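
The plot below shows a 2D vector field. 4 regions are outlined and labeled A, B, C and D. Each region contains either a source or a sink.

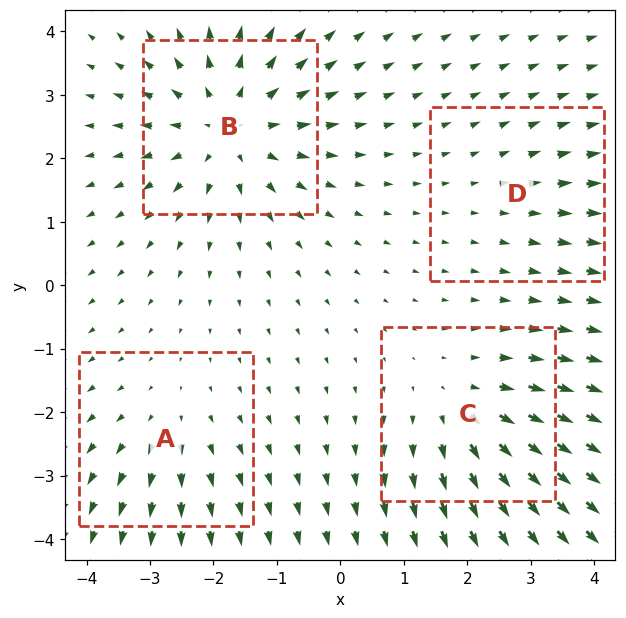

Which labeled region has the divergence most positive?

Divergence at each region's feature centre — A: about +3, B: about +6, C: about +4, D: about +2. Region B is most positive.

B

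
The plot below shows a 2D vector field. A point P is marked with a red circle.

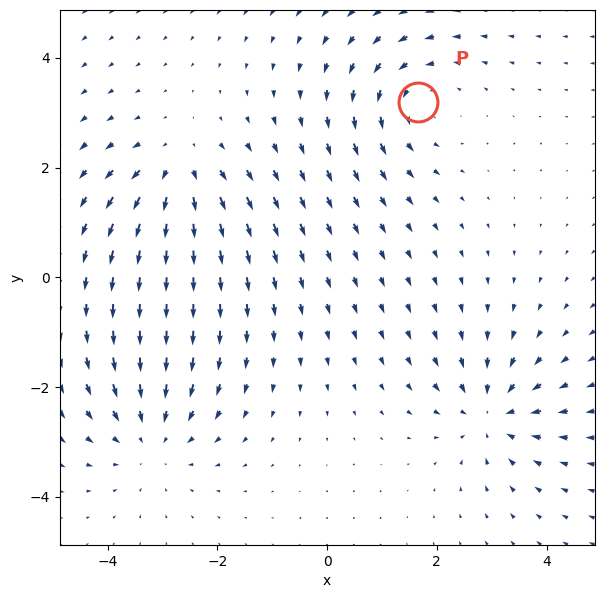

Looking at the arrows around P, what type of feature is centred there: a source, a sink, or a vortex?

vortex

At P (1.7, 3.2) the arrows circulate counterclockwise. Divergence ≈0, curl about +4 — near-zero divergence with nonzero curl is a vortex.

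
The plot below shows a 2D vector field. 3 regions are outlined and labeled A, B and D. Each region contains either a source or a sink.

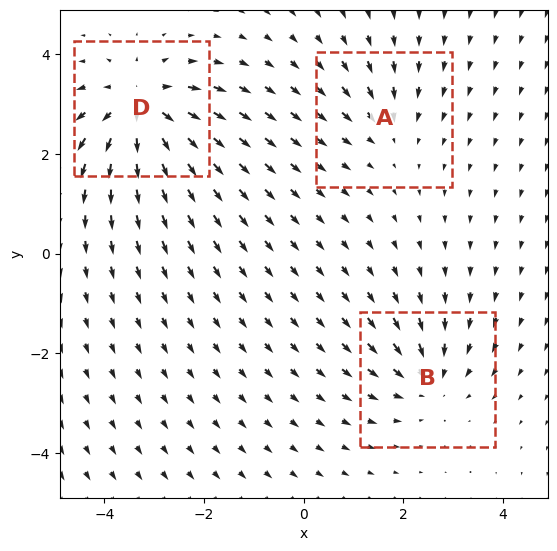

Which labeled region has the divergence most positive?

Divergence at each region's feature centre — A: about -2, B: about -3, D: about +5. Region D is most positive.

D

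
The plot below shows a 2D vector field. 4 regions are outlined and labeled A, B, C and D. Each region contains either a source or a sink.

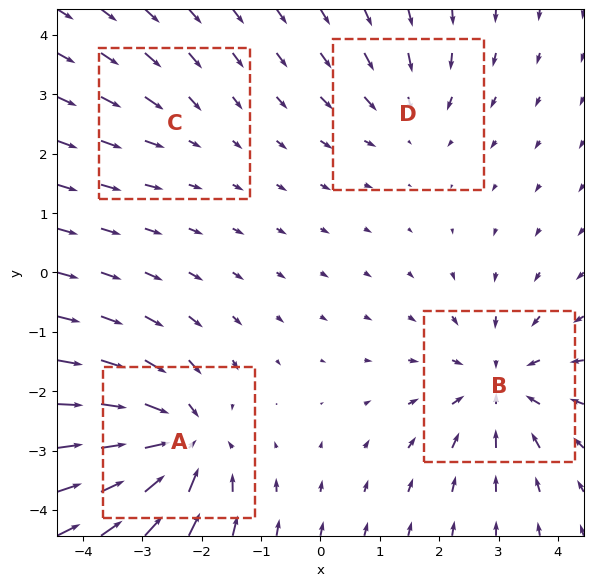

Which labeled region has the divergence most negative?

A

Divergence at each region's feature centre — A: about -7, B: about -5, C: about -2, D: about -3. Region A is most negative.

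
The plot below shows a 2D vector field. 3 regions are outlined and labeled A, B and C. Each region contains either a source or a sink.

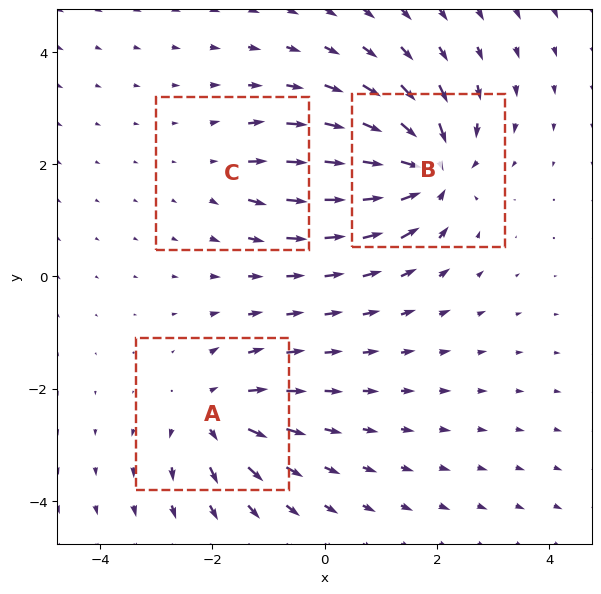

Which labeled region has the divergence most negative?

Divergence at each region's feature centre — A: about +4, B: about -6, C: about +2. Region B is most negative.

B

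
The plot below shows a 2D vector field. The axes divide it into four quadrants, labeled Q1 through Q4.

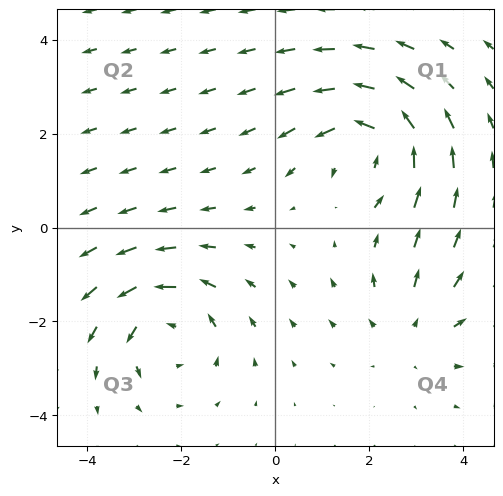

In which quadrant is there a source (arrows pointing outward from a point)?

Q4

The source sits at approximately (2.9, -2.2), which lies in quadrant Q4. The divergence there is about +2, positive as expected for a source.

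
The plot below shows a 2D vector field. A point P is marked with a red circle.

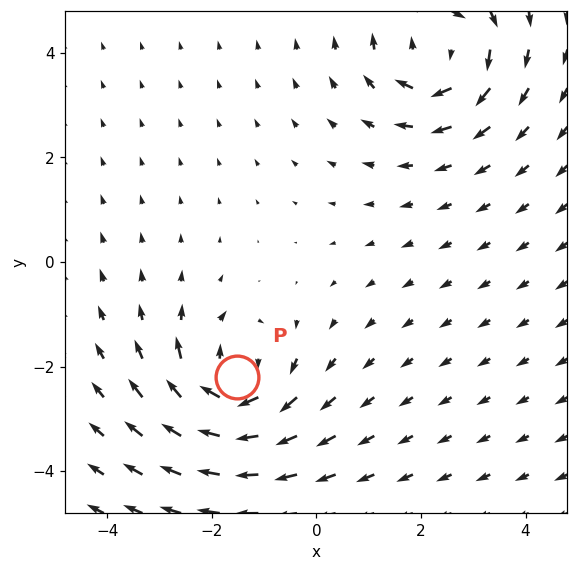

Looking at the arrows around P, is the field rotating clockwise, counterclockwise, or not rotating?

clockwise

Near P at (-1.5, -2.2) the arrows circulate clockwise. The curl (z-component) there is about -6; negative curl means clockwise rotation.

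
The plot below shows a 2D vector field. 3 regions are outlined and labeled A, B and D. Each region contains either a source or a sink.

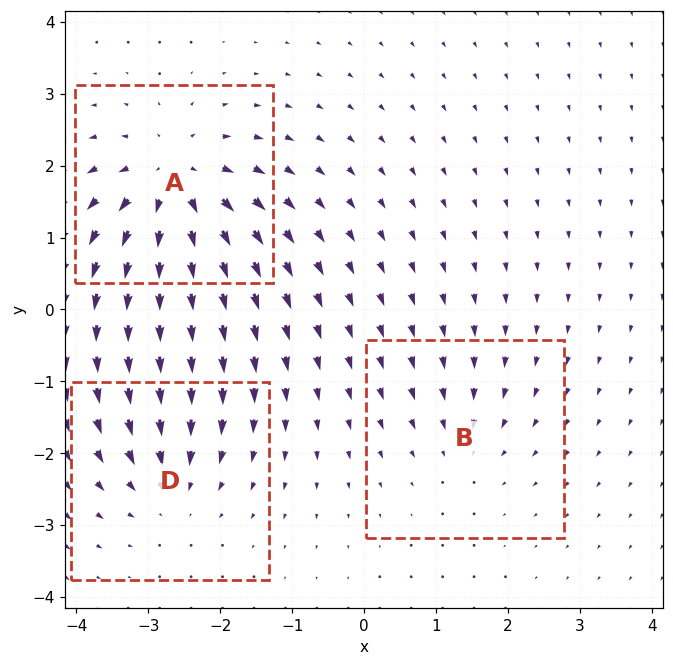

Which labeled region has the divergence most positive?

A

Divergence at each region's feature centre — A: about +6, B: about -2, D: about -3. Region A is most positive.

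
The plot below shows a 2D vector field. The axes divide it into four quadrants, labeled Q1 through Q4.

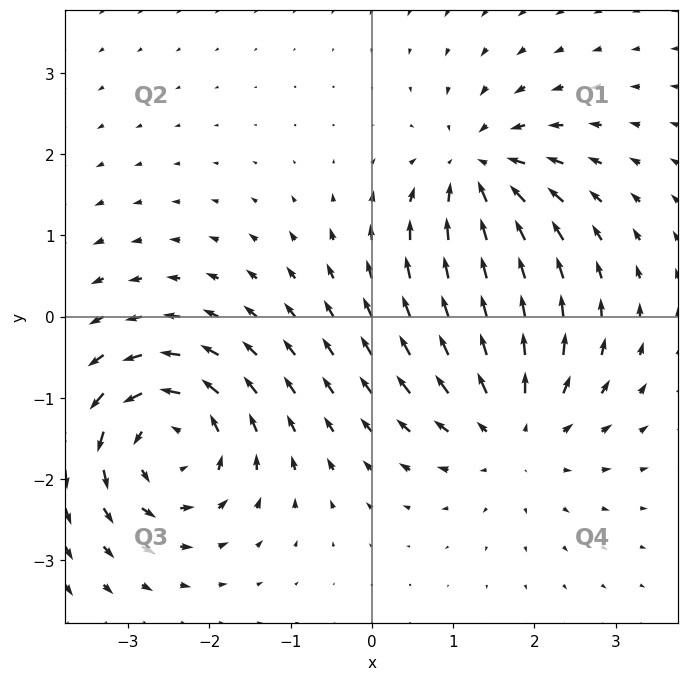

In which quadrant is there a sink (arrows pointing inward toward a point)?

Q1

The sink sits at approximately (1.3, 1.8), which lies in quadrant Q1. The divergence there is about -5, negative as expected for a sink.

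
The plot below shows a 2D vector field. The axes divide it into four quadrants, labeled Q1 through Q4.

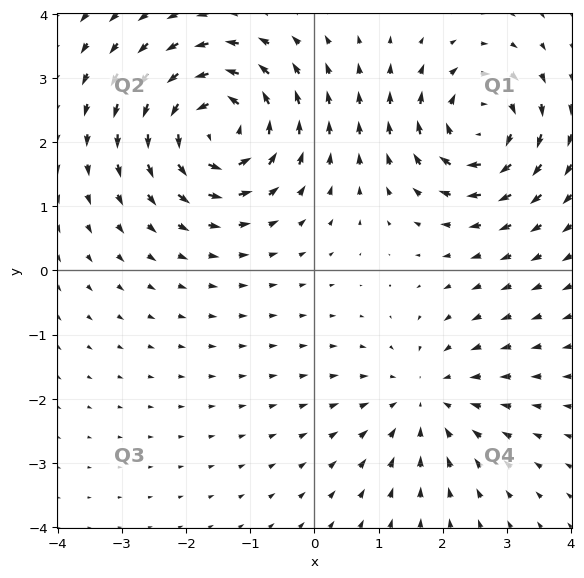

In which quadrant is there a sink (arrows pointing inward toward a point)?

Q4

The sink sits at approximately (1.7, -2.0), which lies in quadrant Q4. The divergence there is about -3, negative as expected for a sink.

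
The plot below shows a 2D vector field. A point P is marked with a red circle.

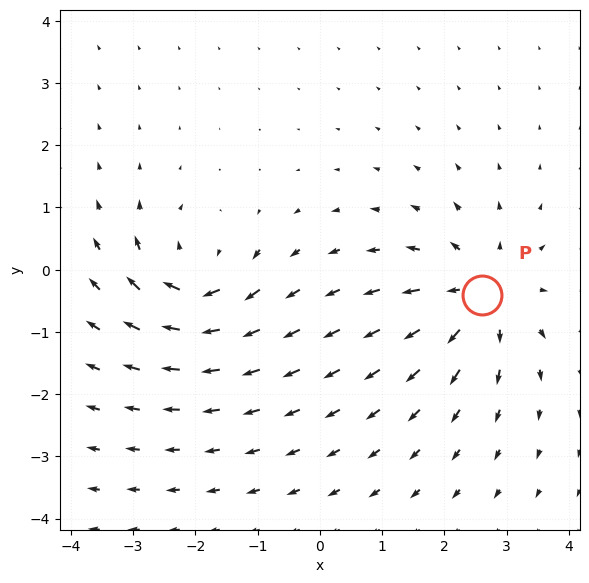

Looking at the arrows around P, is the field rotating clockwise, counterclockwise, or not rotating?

not rotating

Near P at (2.6, -0.4) the arrows show no circulation. The curl there is ≈0.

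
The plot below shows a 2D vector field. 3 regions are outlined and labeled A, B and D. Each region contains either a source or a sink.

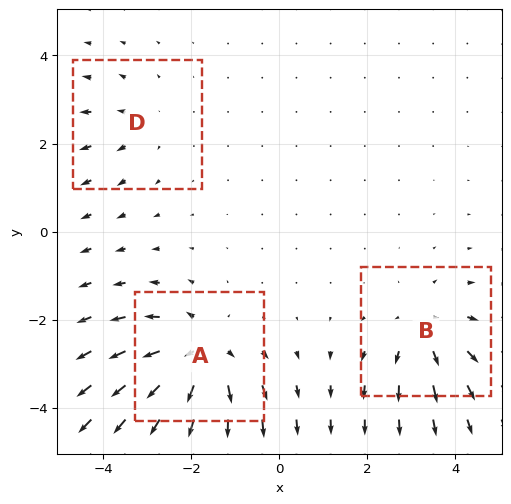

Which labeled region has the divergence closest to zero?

D

Divergence at each region's feature centre — A: about +5, B: about +3, D: about +2. Region D is closest to zero.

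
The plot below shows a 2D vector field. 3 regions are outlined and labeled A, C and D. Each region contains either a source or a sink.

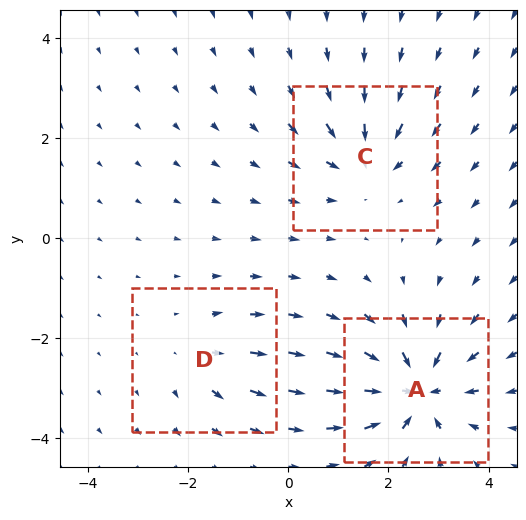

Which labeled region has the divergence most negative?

A

Divergence at each region's feature centre — A: about -6, C: about -4, D: about +2. Region A is most negative.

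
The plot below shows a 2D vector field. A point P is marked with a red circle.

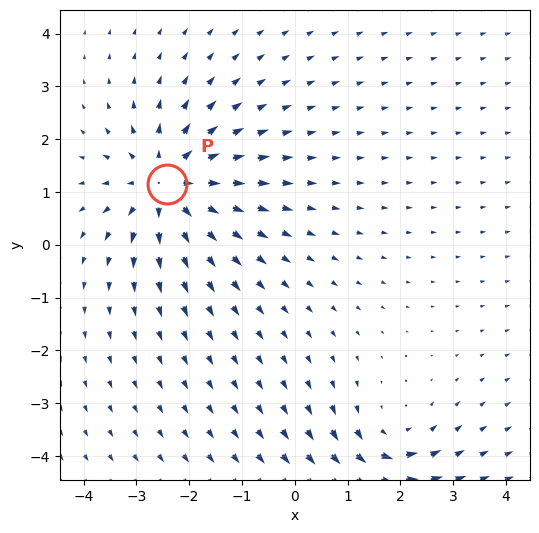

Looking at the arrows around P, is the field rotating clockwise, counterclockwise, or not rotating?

Near P at (-2.4, 1.1) the arrows show no circulation. The curl there is ≈0.

not rotating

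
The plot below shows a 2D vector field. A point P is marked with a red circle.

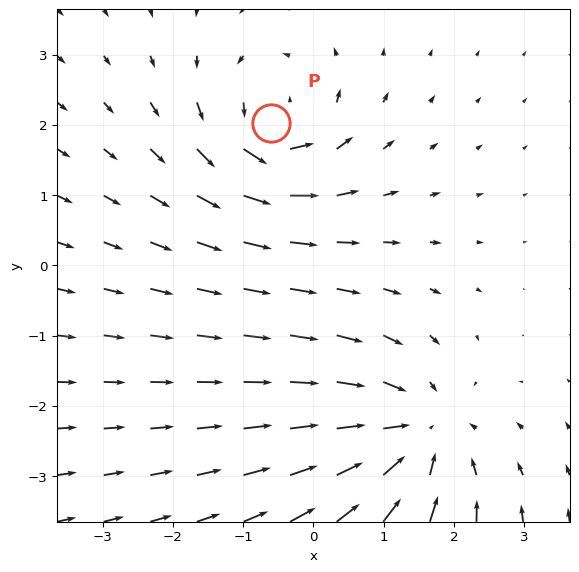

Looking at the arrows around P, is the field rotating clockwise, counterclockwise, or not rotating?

counterclockwise

Near P at (-0.6, 2.0) the arrows circulate counterclockwise. The curl (z-component) there is about +4; positive curl means counterclockwise rotation.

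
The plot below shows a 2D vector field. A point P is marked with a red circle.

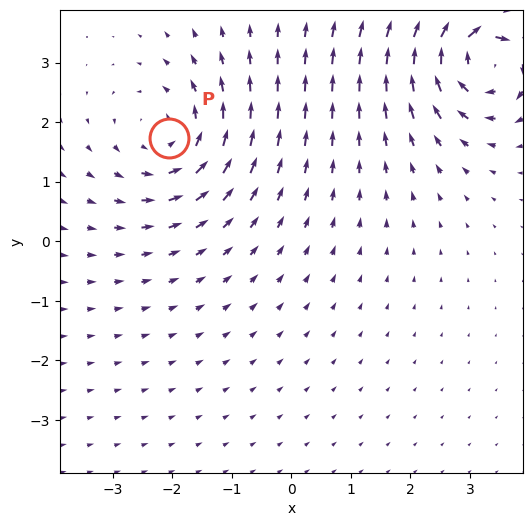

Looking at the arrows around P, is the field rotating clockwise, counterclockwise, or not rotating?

counterclockwise

Near P at (-2.0, 1.7) the arrows circulate counterclockwise. The curl (z-component) there is about +3; positive curl means counterclockwise rotation.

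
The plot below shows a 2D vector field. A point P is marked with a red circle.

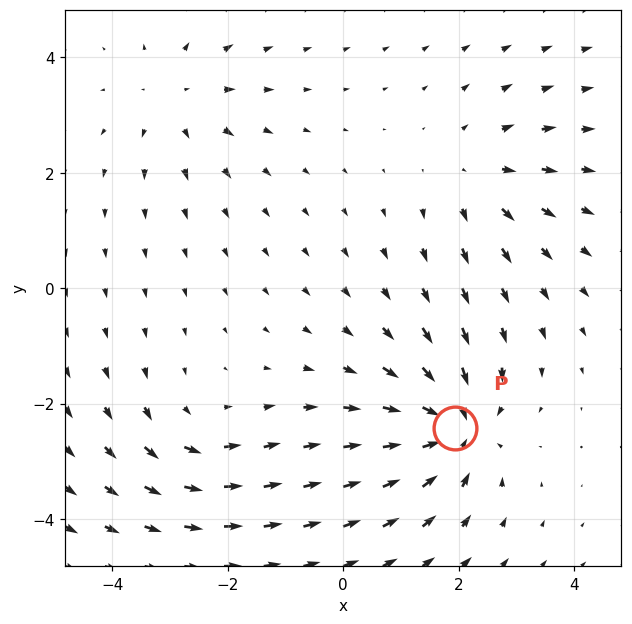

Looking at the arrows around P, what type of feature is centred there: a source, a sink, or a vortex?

At P (1.9, -2.4) the arrows converge inward. Divergence about -6, curl ≈0 — negative divergence with near-zero curl is a sink.

sink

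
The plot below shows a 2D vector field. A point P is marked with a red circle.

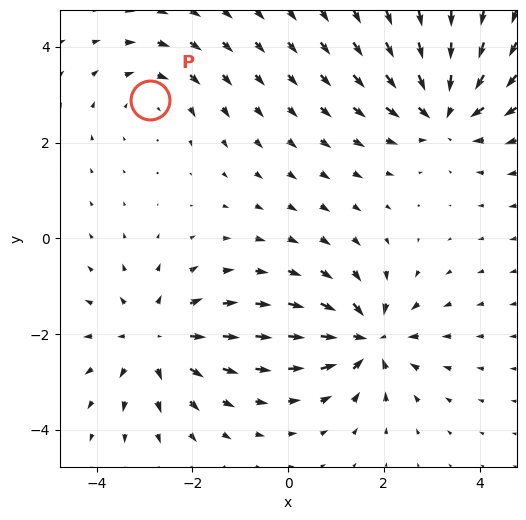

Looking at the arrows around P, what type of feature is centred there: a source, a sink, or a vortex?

vortex

At P (-2.9, 2.9) the arrows circulate clockwise. Divergence ≈0, curl about -3 — near-zero divergence with nonzero curl is a vortex.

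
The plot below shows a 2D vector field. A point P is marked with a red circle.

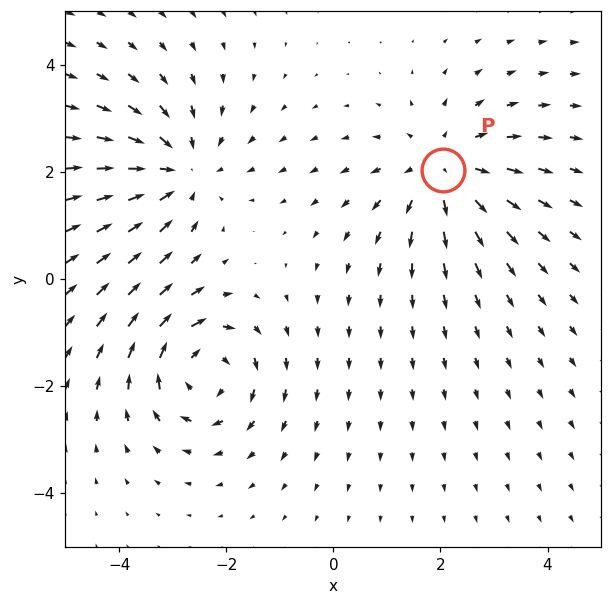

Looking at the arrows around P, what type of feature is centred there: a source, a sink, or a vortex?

source

At P (2.0, 2.0) the arrows spread outward. Divergence about +3, curl ≈0 — positive divergence with near-zero curl is a source.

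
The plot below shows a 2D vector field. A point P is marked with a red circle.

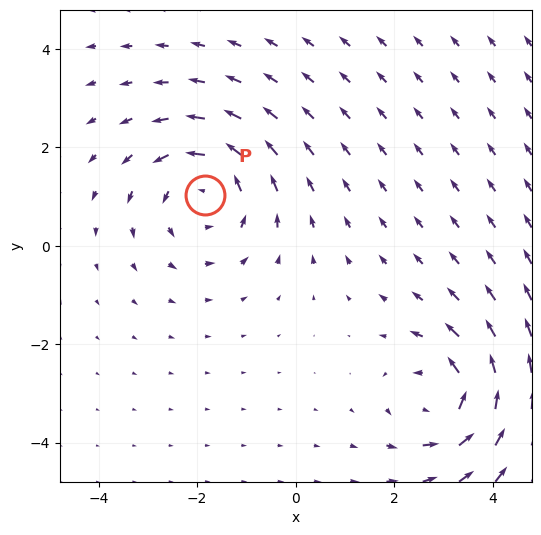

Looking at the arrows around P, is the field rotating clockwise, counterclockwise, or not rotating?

Near P at (-1.8, 1.0) the arrows circulate counterclockwise. The curl (z-component) there is about +4; positive curl means counterclockwise rotation.

counterclockwise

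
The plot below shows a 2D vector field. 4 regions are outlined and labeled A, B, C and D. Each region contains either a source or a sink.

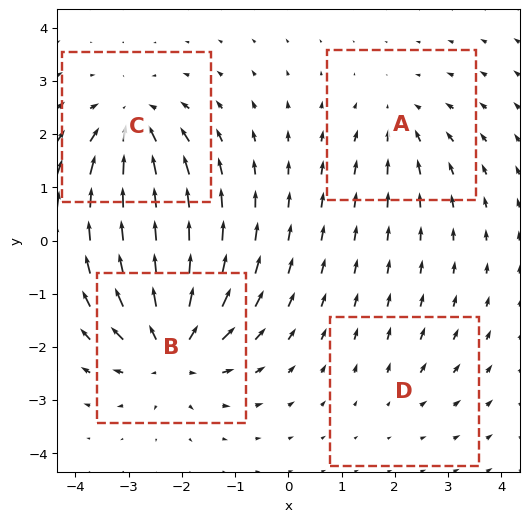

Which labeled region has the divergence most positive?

B

Divergence at each region's feature centre — A: about -3, B: about +7, C: about -6, D: about +2. Region B is most positive.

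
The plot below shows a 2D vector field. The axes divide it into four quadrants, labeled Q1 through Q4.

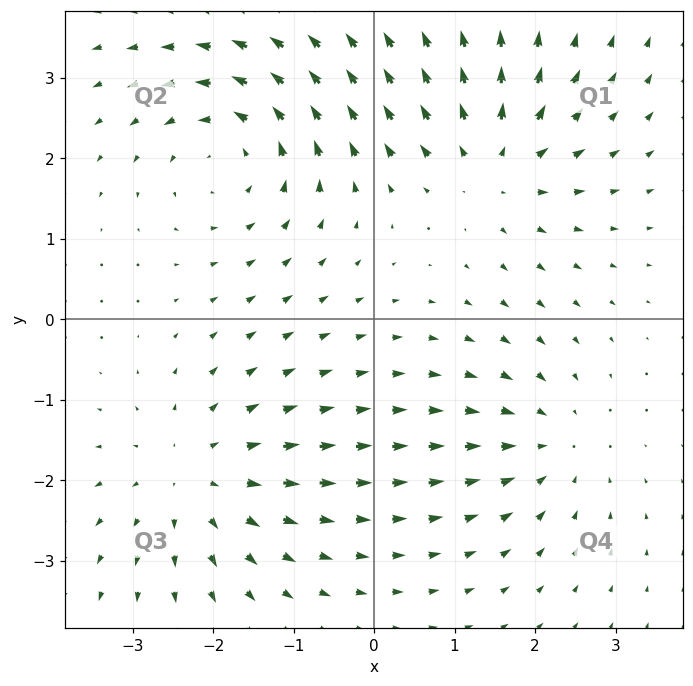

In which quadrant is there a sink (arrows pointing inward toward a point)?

Q4

The sink sits at approximately (2.2, -1.6), which lies in quadrant Q4. The divergence there is about -3, negative as expected for a sink.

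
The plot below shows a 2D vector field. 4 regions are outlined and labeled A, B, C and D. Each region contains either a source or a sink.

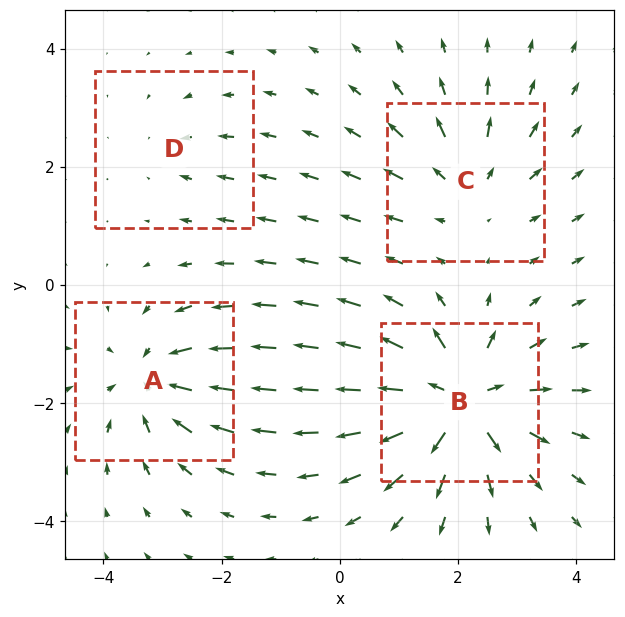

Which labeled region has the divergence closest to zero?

Divergence at each region's feature centre — A: about -5, B: about +8, C: about +4, D: about -2. Region D is closest to zero.

D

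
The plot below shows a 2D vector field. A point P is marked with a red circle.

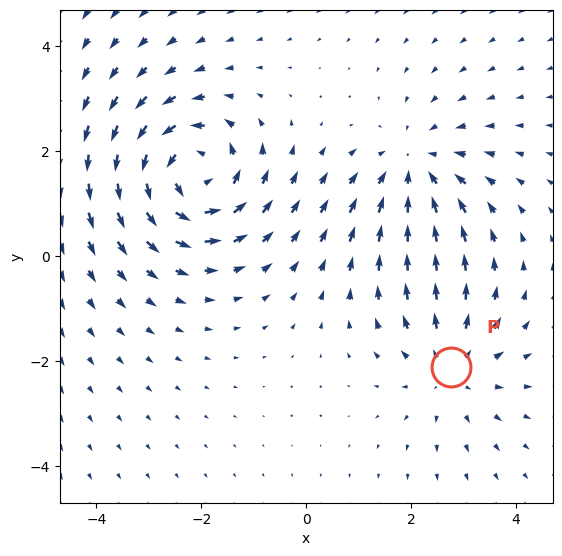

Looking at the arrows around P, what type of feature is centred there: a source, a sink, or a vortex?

At P (2.8, -2.1) the arrows spread outward. Divergence about +3, curl ≈0 — positive divergence with near-zero curl is a source.

source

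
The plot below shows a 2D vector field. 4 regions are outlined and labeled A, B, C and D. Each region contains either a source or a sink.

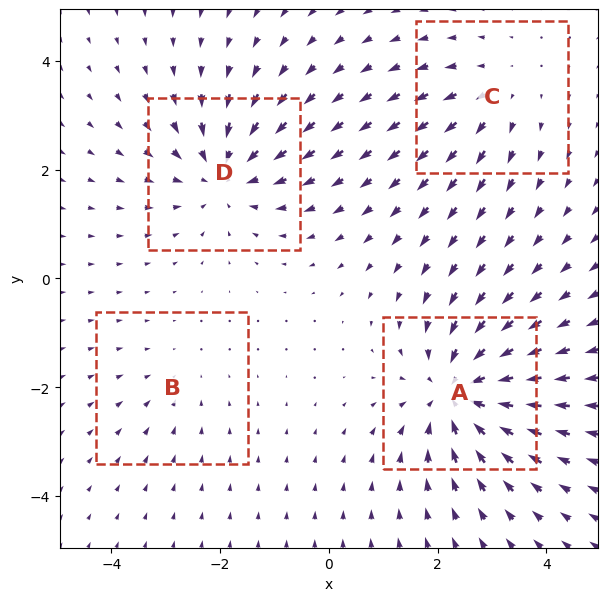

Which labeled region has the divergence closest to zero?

B

Divergence at each region's feature centre — A: about -6, B: about -2, C: about +3, D: about -5. Region B is closest to zero.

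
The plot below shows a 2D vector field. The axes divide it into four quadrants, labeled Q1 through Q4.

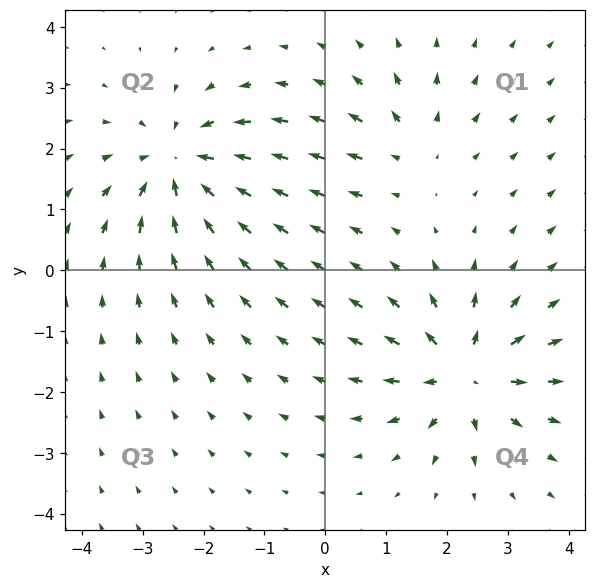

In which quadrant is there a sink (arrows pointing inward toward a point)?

Q2

The sink sits at approximately (-2.4, 1.7), which lies in quadrant Q2. The divergence there is about -5, negative as expected for a sink.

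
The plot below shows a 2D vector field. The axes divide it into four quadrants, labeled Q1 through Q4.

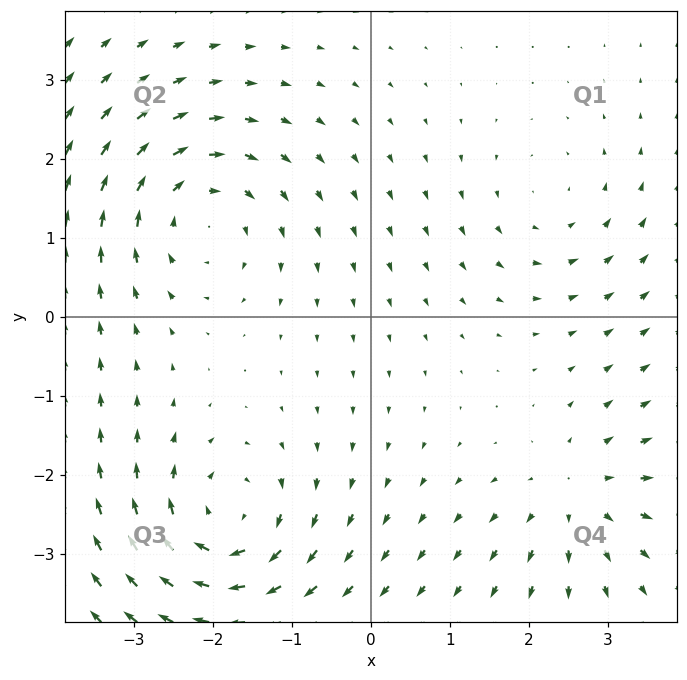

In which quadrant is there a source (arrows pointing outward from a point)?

The source sits at approximately (2.6, -2.3), which lies in quadrant Q4. The divergence there is about +4, positive as expected for a source.

Q4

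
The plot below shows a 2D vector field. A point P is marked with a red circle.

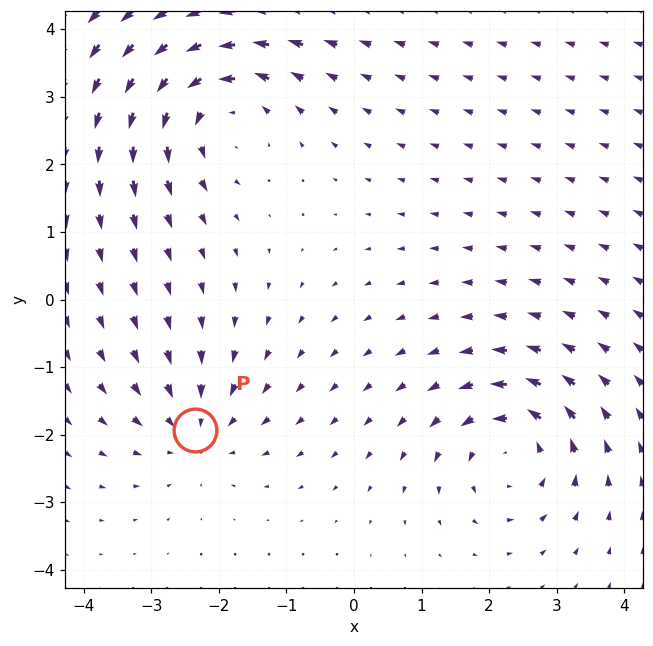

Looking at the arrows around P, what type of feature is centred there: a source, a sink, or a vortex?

sink

At P (-2.4, -1.9) the arrows converge inward. Divergence about -3, curl ≈0 — negative divergence with near-zero curl is a sink.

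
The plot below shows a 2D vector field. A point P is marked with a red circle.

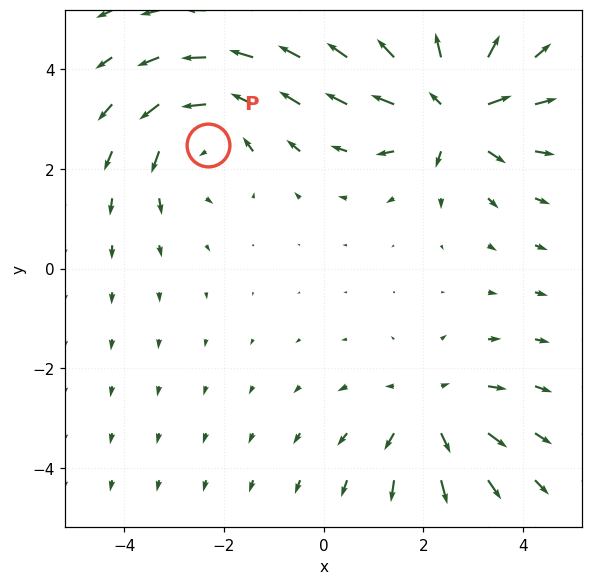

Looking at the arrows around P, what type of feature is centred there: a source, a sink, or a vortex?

At P (-2.3, 2.5) the arrows circulate counterclockwise. Divergence ≈0, curl about +4 — near-zero divergence with nonzero curl is a vortex.

vortex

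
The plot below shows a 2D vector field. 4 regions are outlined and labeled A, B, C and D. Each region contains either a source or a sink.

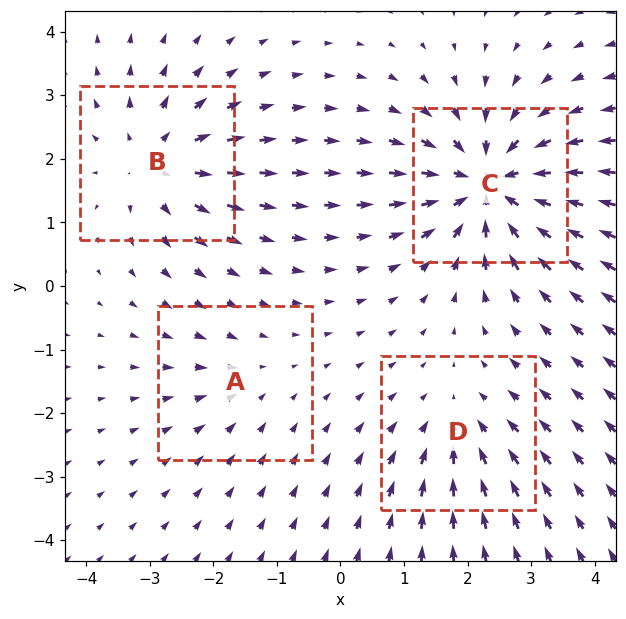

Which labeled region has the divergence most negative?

Divergence at each region's feature centre — A: about -2, B: about +5, C: about -7, D: about -3. Region C is most negative.

C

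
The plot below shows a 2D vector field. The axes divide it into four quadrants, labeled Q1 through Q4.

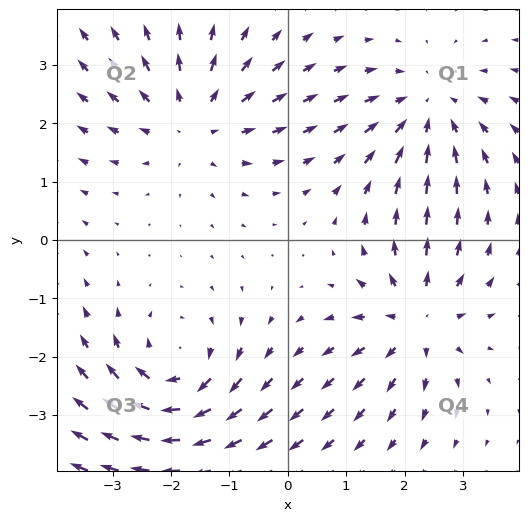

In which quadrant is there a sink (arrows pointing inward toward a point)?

The sink sits at approximately (2.4, 2.2), which lies in quadrant Q1. The divergence there is about -3, negative as expected for a sink.

Q1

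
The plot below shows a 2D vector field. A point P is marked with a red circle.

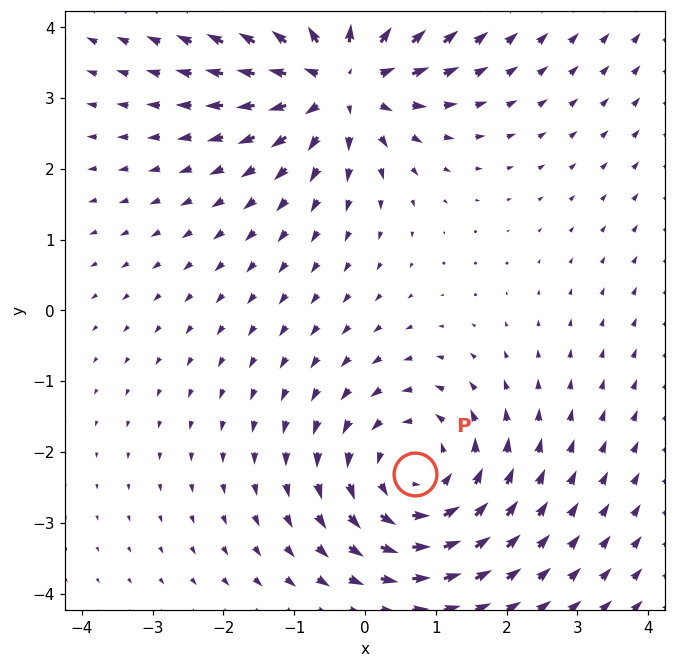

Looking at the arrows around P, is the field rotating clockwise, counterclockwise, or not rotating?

counterclockwise

Near P at (0.7, -2.3) the arrows circulate counterclockwise. The curl (z-component) there is about +2; positive curl means counterclockwise rotation.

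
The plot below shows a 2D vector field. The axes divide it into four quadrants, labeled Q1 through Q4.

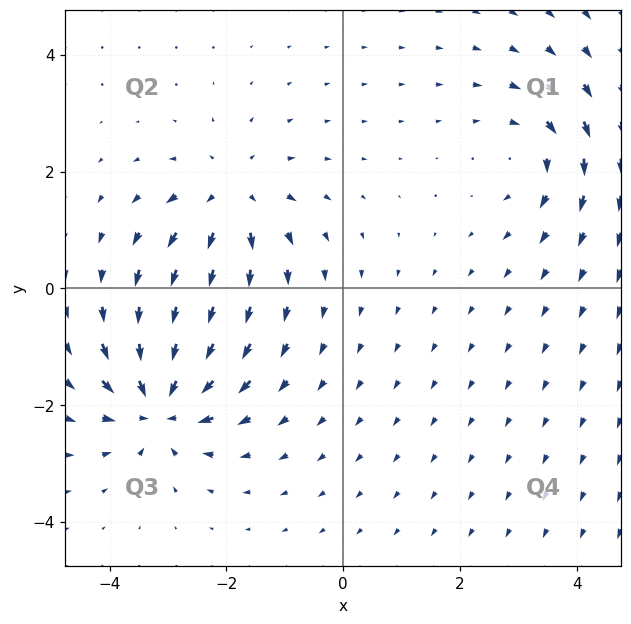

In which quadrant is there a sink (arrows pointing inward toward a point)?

Q3

The sink sits at approximately (-3.1, -2.0), which lies in quadrant Q3. The divergence there is about -6, negative as expected for a sink.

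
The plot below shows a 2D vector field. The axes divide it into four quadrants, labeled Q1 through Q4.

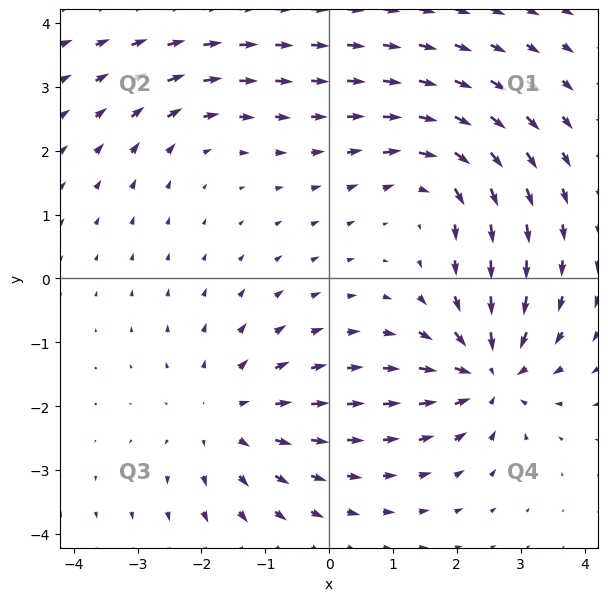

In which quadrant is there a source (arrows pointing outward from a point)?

Q3

The source sits at approximately (-1.6, -2.2), which lies in quadrant Q3. The divergence there is about +3, positive as expected for a source.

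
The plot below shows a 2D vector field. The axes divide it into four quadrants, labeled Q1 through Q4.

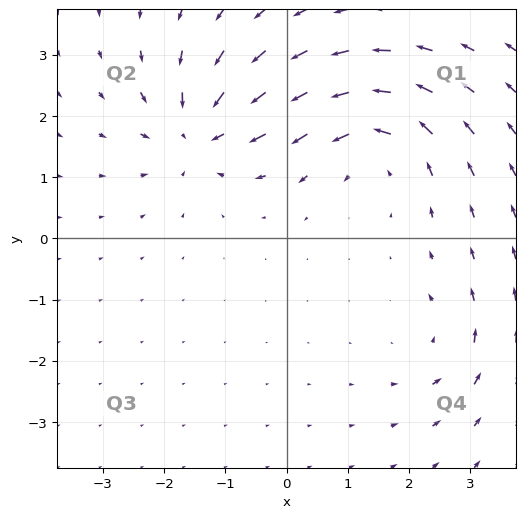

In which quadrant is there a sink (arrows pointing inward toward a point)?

The sink sits at approximately (-1.4, 1.7), which lies in quadrant Q2. The divergence there is about -5, negative as expected for a sink.

Q2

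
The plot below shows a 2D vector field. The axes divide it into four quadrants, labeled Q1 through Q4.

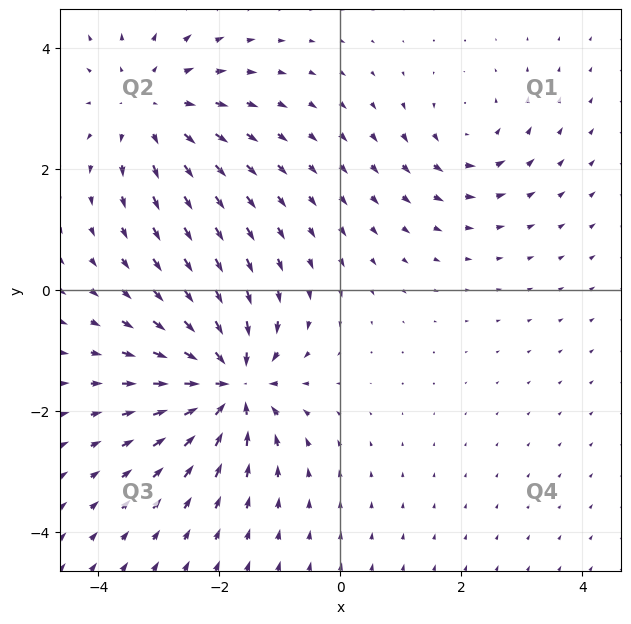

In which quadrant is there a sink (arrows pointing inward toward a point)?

The sink sits at approximately (-1.8, -1.5), which lies in quadrant Q3. The divergence there is about -7, negative as expected for a sink.

Q3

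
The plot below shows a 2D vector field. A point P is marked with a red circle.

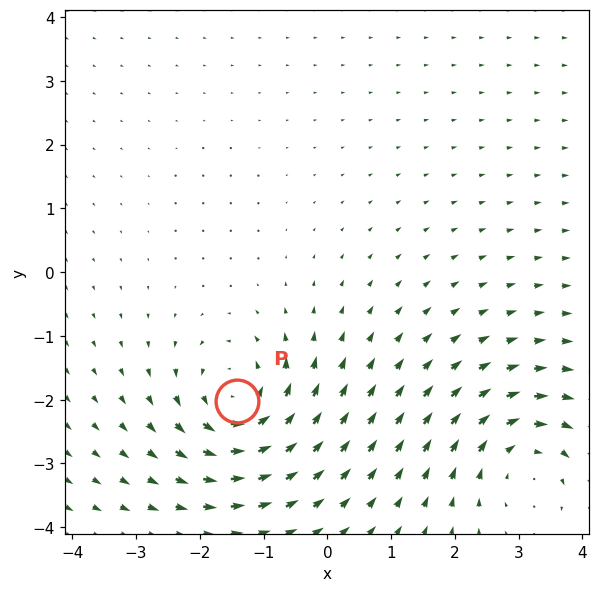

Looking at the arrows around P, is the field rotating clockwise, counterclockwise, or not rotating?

Near P at (-1.4, -2.0) the arrows circulate counterclockwise. The curl (z-component) there is about +5; positive curl means counterclockwise rotation.

counterclockwise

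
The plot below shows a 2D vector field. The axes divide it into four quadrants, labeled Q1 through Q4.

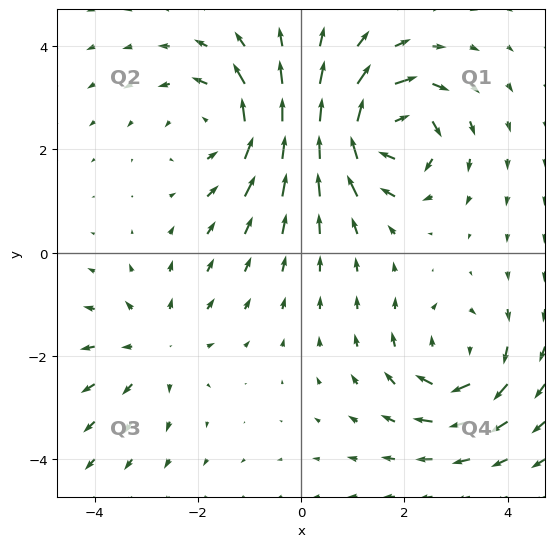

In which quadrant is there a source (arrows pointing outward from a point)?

Q3

The source sits at approximately (-2.8, -1.8), which lies in quadrant Q3. The divergence there is about +2, positive as expected for a source.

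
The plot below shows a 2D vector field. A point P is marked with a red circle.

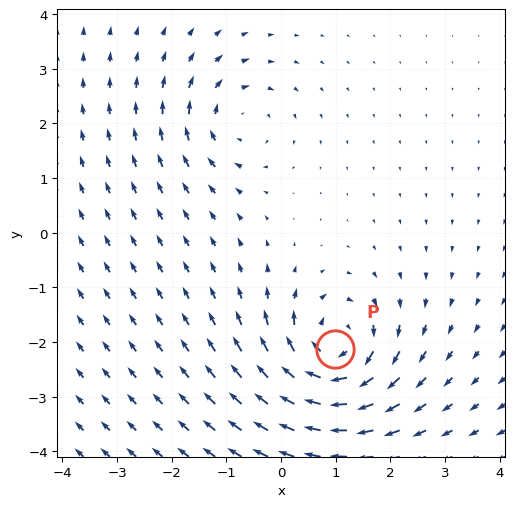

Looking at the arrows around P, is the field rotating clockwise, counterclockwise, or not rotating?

Near P at (1.0, -2.1) the arrows circulate clockwise. The curl (z-component) there is about -6; negative curl means clockwise rotation.

clockwise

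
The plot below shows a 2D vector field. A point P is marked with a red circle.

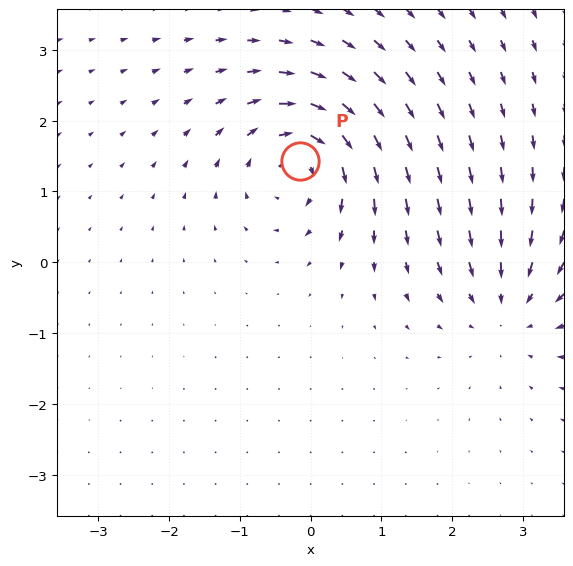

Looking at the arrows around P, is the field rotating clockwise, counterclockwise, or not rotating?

clockwise

Near P at (-0.2, 1.4) the arrows circulate clockwise. The curl (z-component) there is about -7; negative curl means clockwise rotation.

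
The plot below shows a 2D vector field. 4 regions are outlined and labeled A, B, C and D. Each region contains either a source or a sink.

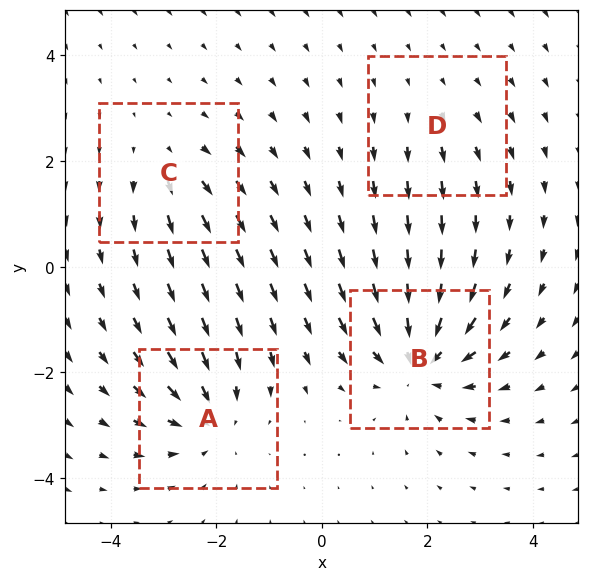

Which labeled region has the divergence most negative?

Divergence at each region's feature centre — A: about -5, B: about -7, C: about +3, D: about +2. Region B is most negative.

B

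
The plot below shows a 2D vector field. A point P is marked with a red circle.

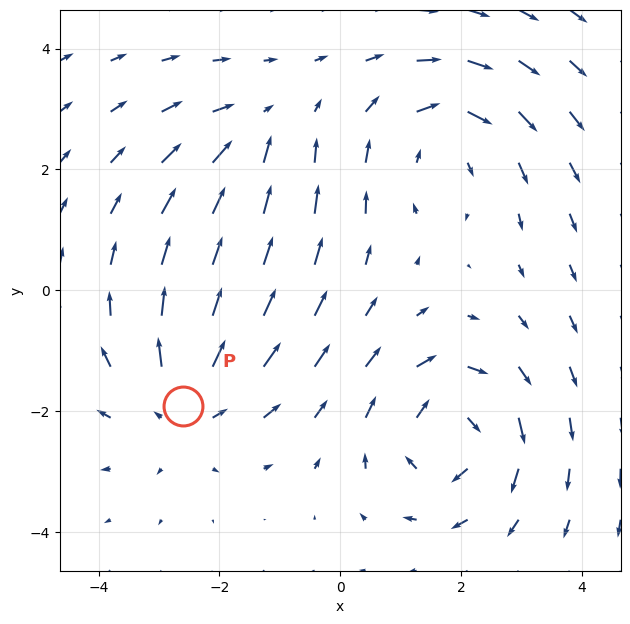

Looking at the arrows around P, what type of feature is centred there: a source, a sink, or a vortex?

At P (-2.6, -1.9) the arrows spread outward. Divergence about +4, curl ≈0 — positive divergence with near-zero curl is a source.

source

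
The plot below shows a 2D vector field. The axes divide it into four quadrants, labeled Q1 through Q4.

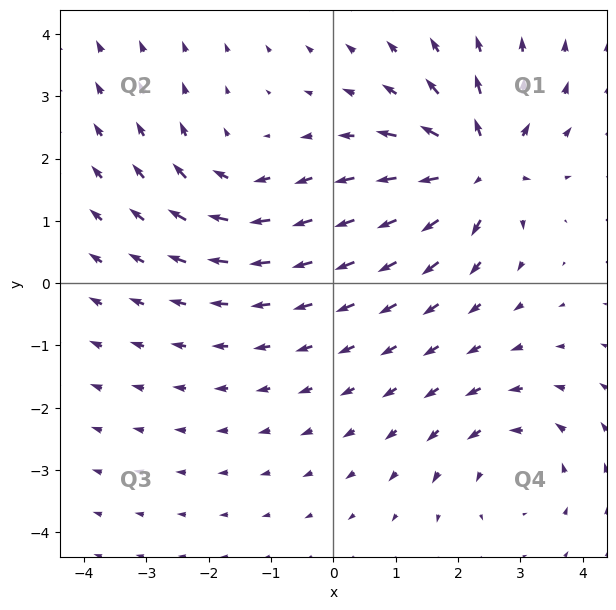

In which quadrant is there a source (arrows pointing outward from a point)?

Q1

The source sits at approximately (2.3, 1.9), which lies in quadrant Q1. The divergence there is about +7, positive as expected for a source.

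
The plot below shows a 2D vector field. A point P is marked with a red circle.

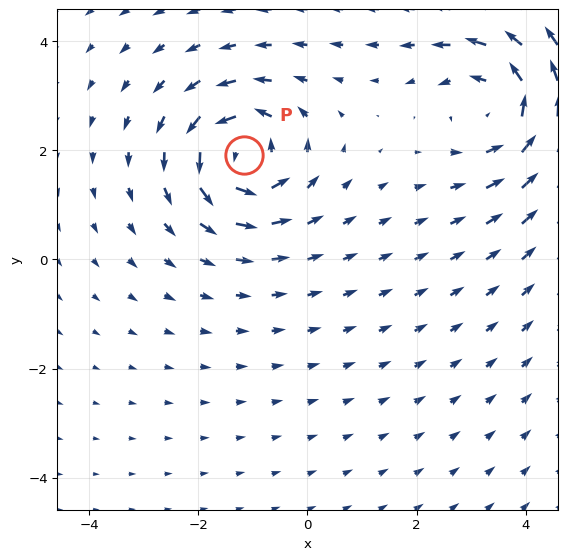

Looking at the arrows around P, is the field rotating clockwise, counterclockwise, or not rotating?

counterclockwise

Near P at (-1.2, 1.9) the arrows circulate counterclockwise. The curl (z-component) there is about +6; positive curl means counterclockwise rotation.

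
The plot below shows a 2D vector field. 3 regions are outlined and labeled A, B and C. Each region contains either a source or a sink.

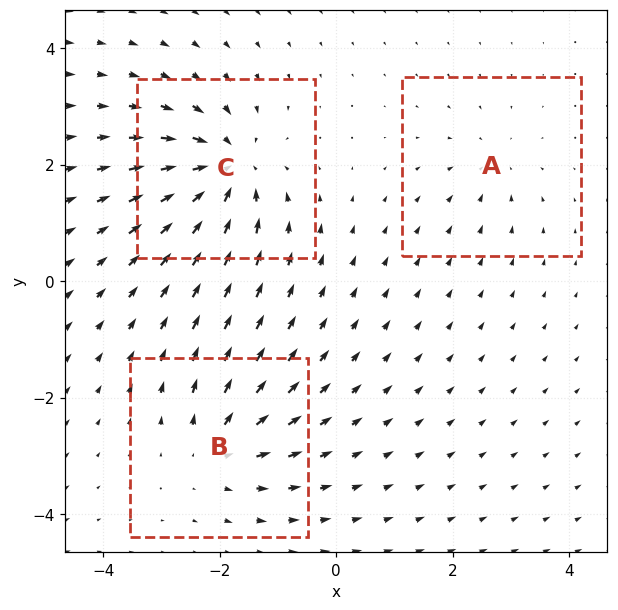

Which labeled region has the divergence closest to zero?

Divergence at each region's feature centre — A: about -2, B: about +4, C: about -5. Region A is closest to zero.

A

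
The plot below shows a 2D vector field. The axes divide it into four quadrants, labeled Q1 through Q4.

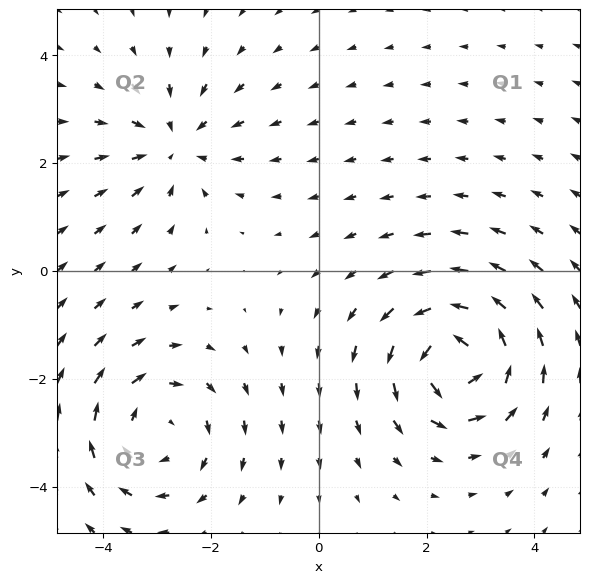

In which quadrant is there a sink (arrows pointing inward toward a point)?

The sink sits at approximately (-2.7, 2.3), which lies in quadrant Q2. The divergence there is about -3, negative as expected for a sink.

Q2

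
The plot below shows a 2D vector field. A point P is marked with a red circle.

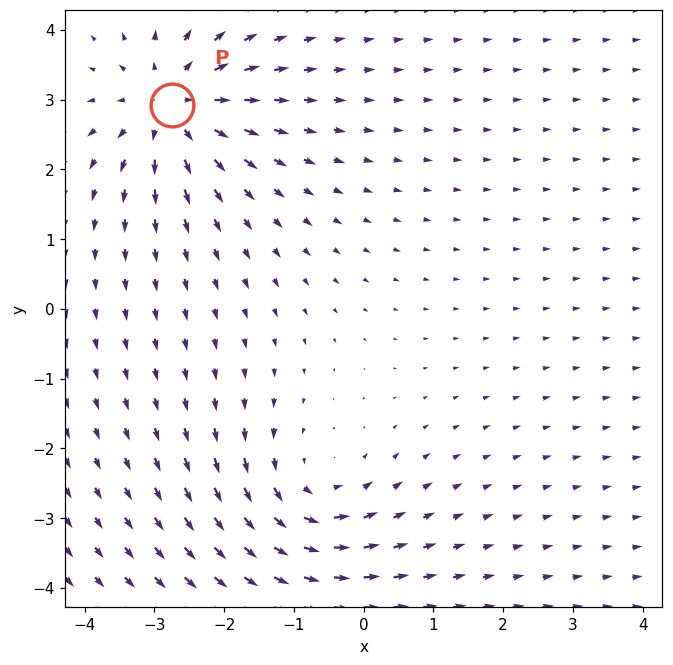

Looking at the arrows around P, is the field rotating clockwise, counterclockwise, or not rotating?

not rotating

Near P at (-2.7, 2.9) the arrows show no circulation. The curl there is ≈0.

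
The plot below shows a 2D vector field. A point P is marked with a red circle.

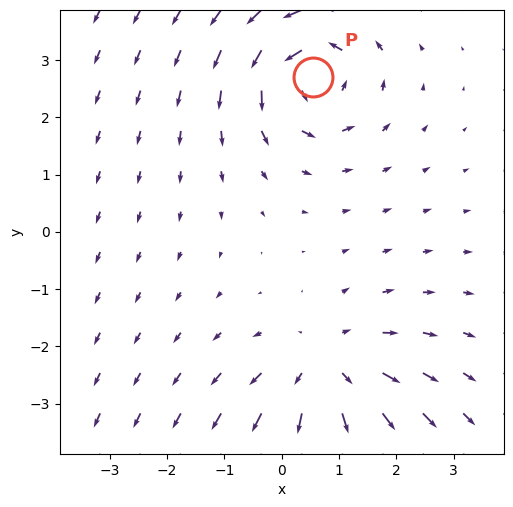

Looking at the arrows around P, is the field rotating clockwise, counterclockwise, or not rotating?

Near P at (0.5, 2.7) the arrows circulate counterclockwise. The curl (z-component) there is about +5; positive curl means counterclockwise rotation.

counterclockwise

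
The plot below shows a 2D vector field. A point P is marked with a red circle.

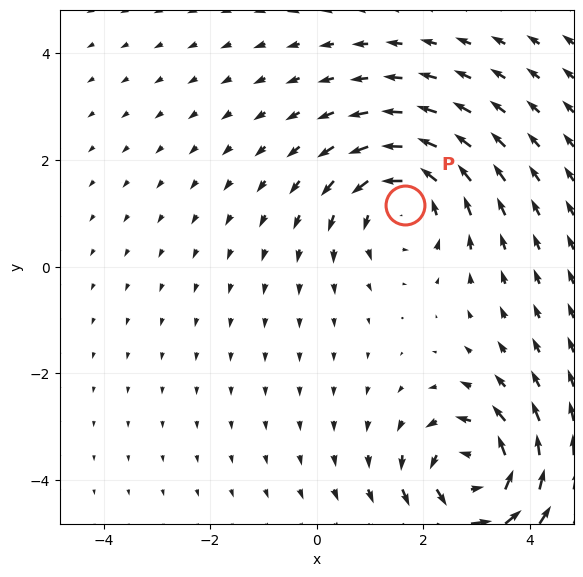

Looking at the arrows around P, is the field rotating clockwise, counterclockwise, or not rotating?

counterclockwise

Near P at (1.7, 1.2) the arrows circulate counterclockwise. The curl (z-component) there is about +4; positive curl means counterclockwise rotation.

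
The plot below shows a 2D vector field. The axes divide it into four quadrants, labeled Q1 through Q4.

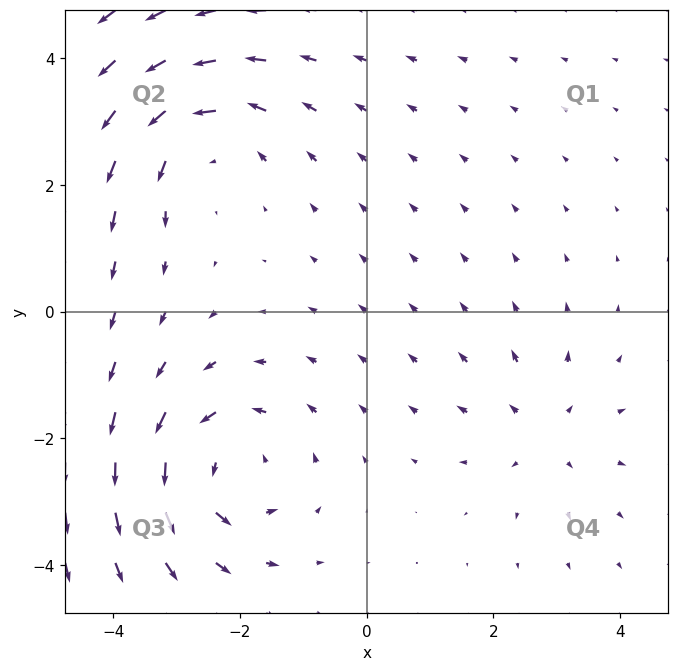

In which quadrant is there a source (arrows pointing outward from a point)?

Q4

The source sits at approximately (2.8, -1.9), which lies in quadrant Q4. The divergence there is about +3, positive as expected for a source.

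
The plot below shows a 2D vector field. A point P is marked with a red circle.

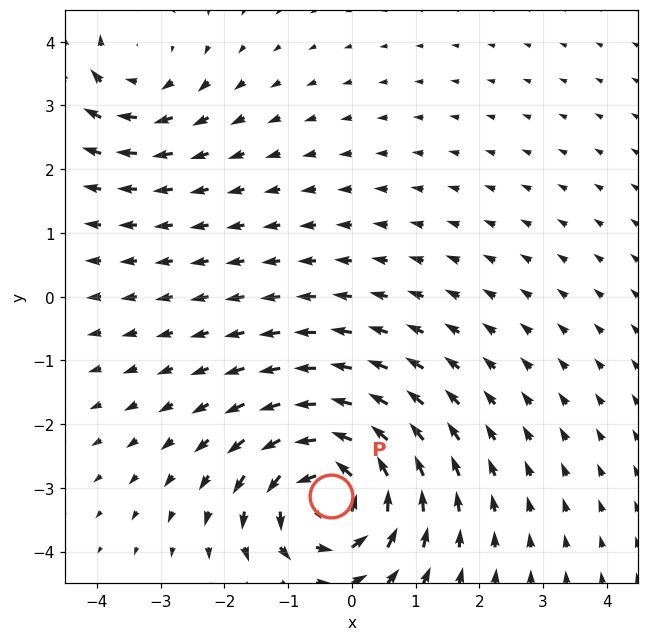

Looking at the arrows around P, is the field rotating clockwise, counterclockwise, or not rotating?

Near P at (-0.3, -3.1) the arrows circulate counterclockwise. The curl (z-component) there is about +5; positive curl means counterclockwise rotation.

counterclockwise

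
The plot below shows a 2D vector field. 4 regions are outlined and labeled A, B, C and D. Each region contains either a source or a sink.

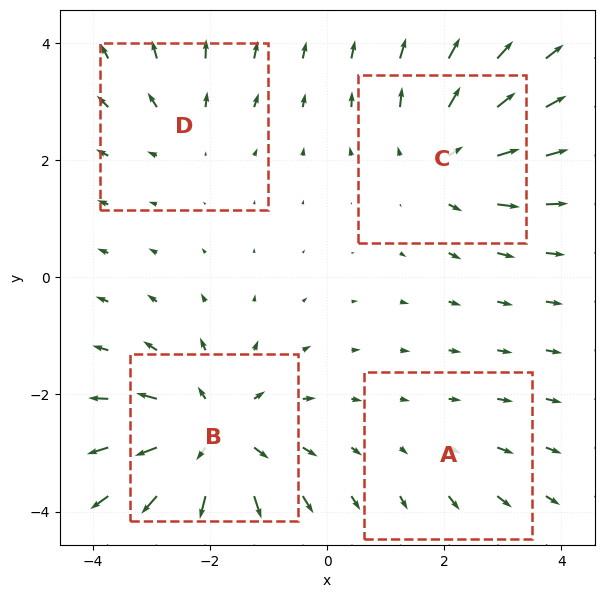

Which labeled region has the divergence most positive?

Divergence at each region's feature centre — A: about +2, B: about +6, C: about +5, D: about +3. Region B is most positive.

B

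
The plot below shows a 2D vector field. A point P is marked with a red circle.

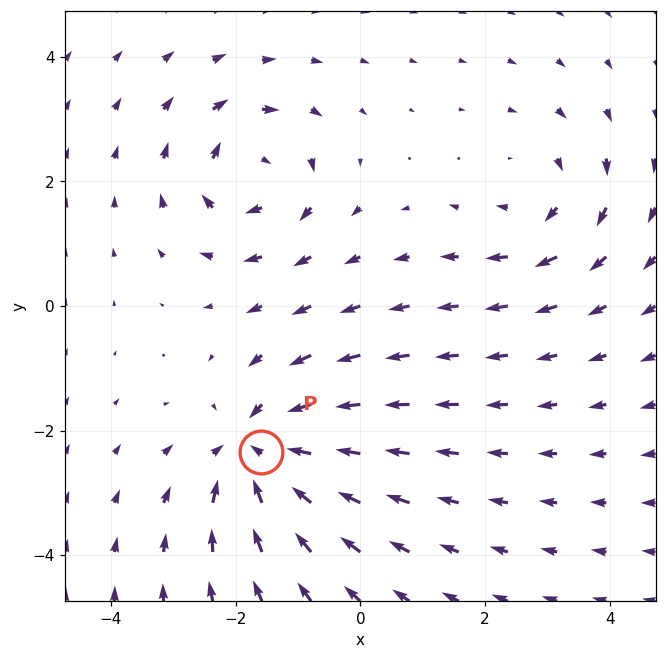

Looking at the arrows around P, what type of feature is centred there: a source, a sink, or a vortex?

At P (-1.6, -2.3) the arrows converge inward. Divergence about -5, curl ≈0 — negative divergence with near-zero curl is a sink.

sink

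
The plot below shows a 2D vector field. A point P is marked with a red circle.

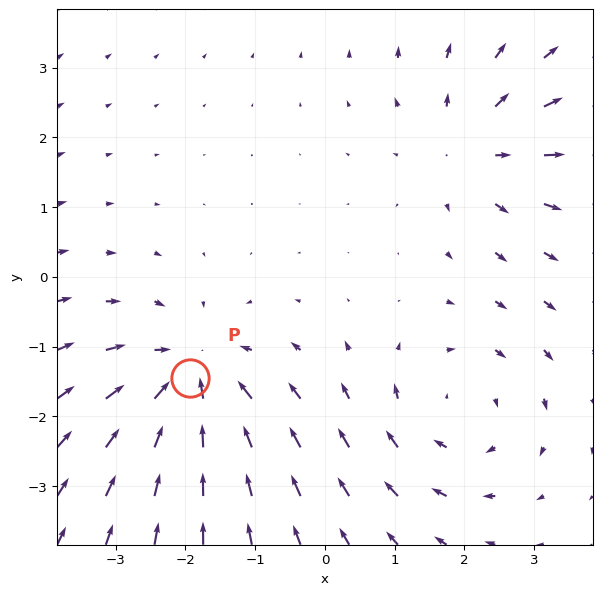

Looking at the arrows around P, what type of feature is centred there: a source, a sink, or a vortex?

At P (-1.9, -1.4) the arrows converge inward. Divergence about -5, curl ≈0 — negative divergence with near-zero curl is a sink.

sink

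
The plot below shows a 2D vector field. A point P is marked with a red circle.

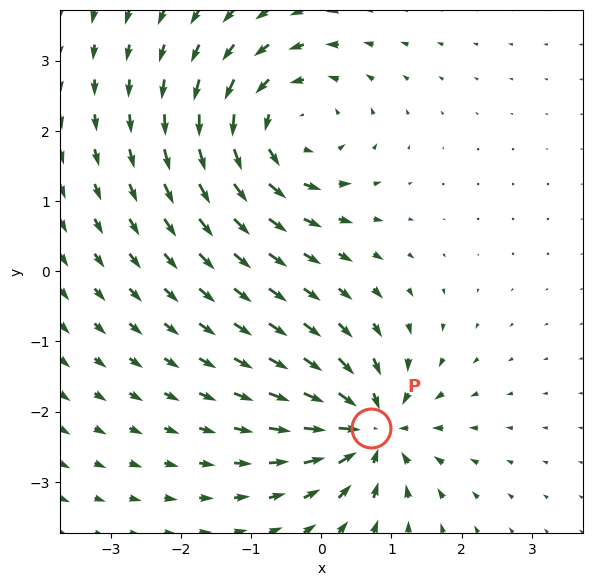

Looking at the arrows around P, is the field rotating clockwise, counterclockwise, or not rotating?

Near P at (0.7, -2.2) the arrows show no circulation. The curl there is ≈0.

not rotating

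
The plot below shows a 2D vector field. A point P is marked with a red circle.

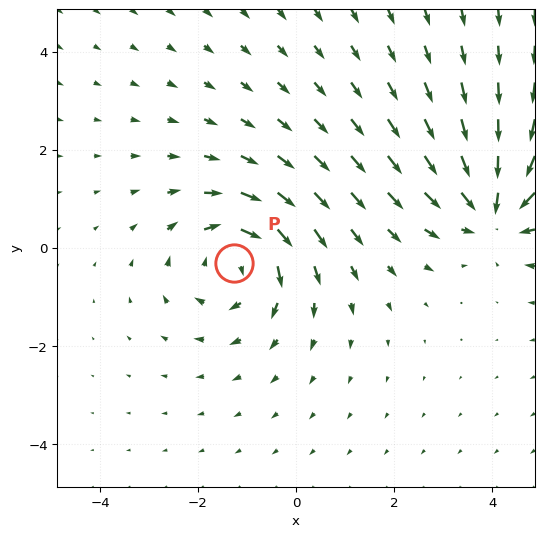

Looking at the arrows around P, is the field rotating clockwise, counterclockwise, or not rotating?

clockwise

Near P at (-1.3, -0.3) the arrows circulate clockwise. The curl (z-component) there is about -4; negative curl means clockwise rotation.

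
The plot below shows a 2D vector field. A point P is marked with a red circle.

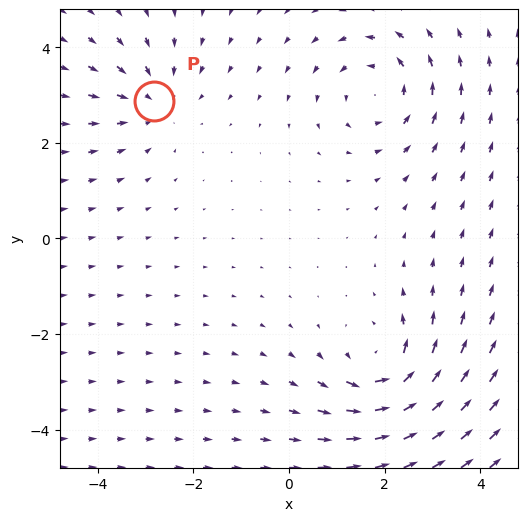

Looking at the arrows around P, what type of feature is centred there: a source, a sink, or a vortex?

At P (-2.8, 2.9) the arrows converge inward. Divergence about -3, curl ≈0 — negative divergence with near-zero curl is a sink.

sink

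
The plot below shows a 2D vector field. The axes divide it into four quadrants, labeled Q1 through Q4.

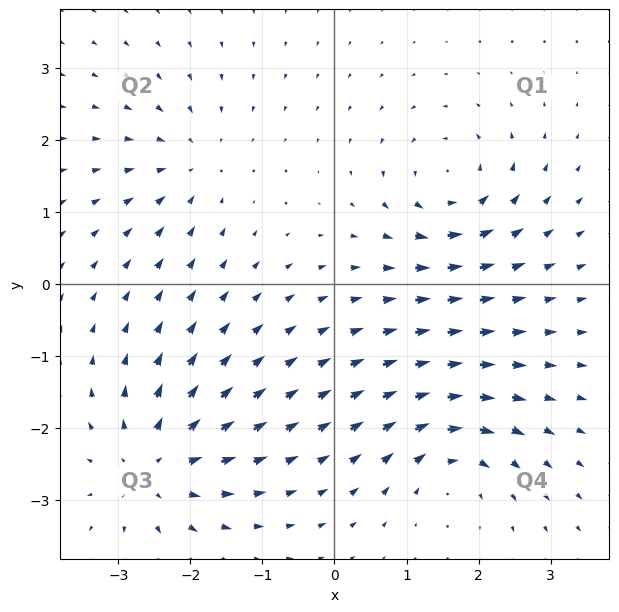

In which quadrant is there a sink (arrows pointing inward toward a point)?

The sink sits at approximately (-2.0, 1.7), which lies in quadrant Q2. The divergence there is about -4, negative as expected for a sink.

Q2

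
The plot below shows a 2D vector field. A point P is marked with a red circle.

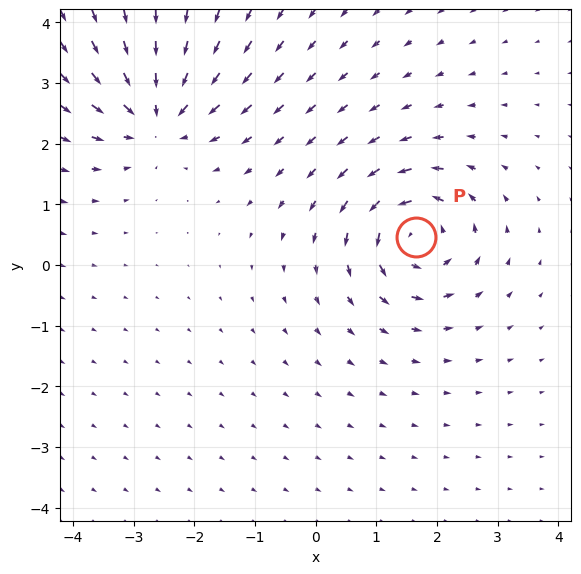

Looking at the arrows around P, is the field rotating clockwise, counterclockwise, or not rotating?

counterclockwise

Near P at (1.7, 0.5) the arrows circulate counterclockwise. The curl (z-component) there is about +4; positive curl means counterclockwise rotation.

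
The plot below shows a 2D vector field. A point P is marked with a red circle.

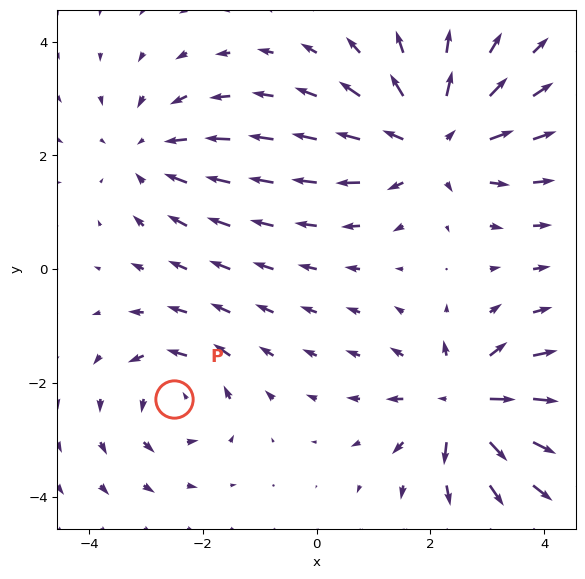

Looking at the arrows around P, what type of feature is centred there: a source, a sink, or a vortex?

At P (-2.5, -2.3) the arrows circulate counterclockwise. Divergence ≈0, curl about +4 — near-zero divergence with nonzero curl is a vortex.

vortex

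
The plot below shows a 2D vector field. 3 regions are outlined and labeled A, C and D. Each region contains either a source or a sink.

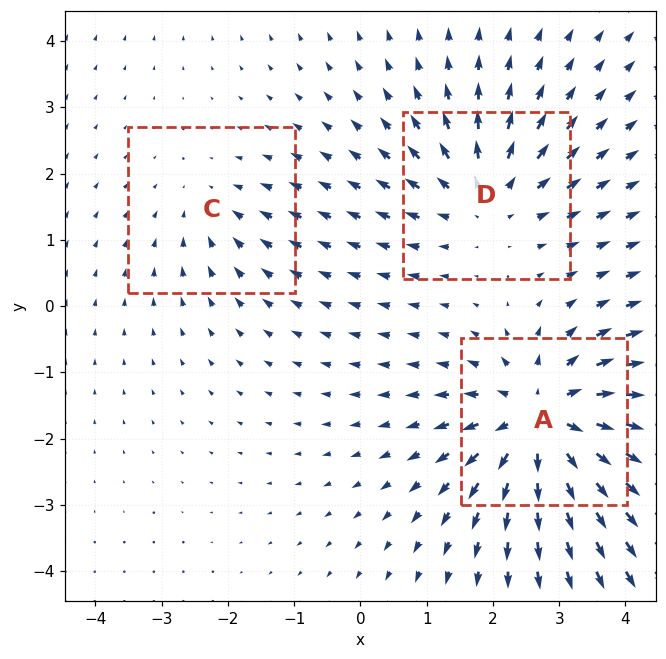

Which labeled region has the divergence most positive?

A

Divergence at each region's feature centre — A: about +5, C: about -2, D: about +3. Region A is most positive.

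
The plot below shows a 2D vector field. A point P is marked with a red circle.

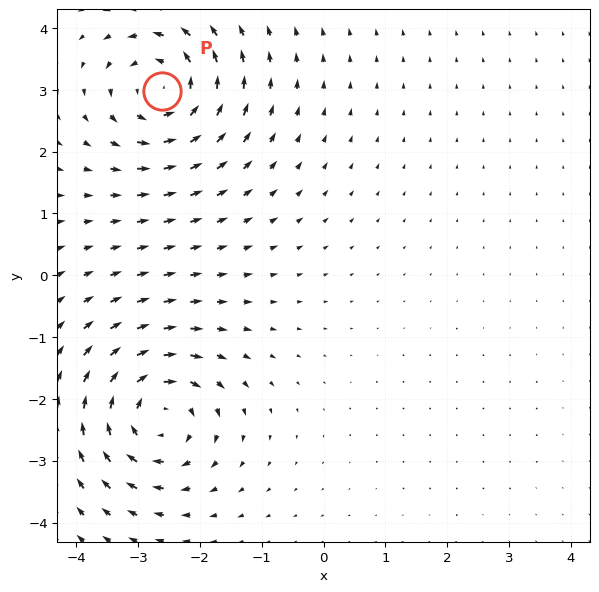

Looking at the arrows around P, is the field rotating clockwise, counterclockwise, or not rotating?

Near P at (-2.6, 3.0) the arrows circulate counterclockwise. The curl (z-component) there is about +5; positive curl means counterclockwise rotation.

counterclockwise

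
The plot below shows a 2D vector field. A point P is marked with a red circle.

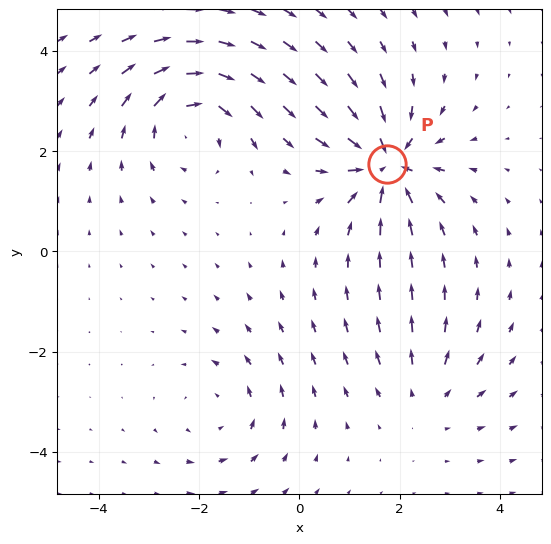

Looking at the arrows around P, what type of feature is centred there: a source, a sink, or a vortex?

At P (1.7, 1.7) the arrows converge inward. Divergence about -6, curl ≈0 — negative divergence with near-zero curl is a sink.

sink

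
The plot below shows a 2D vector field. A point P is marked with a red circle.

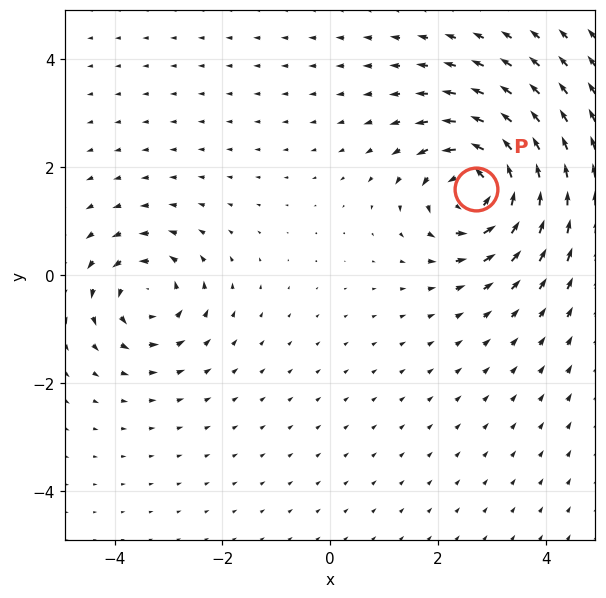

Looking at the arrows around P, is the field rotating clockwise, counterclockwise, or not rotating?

Near P at (2.7, 1.6) the arrows circulate counterclockwise. The curl (z-component) there is about +6; positive curl means counterclockwise rotation.

counterclockwise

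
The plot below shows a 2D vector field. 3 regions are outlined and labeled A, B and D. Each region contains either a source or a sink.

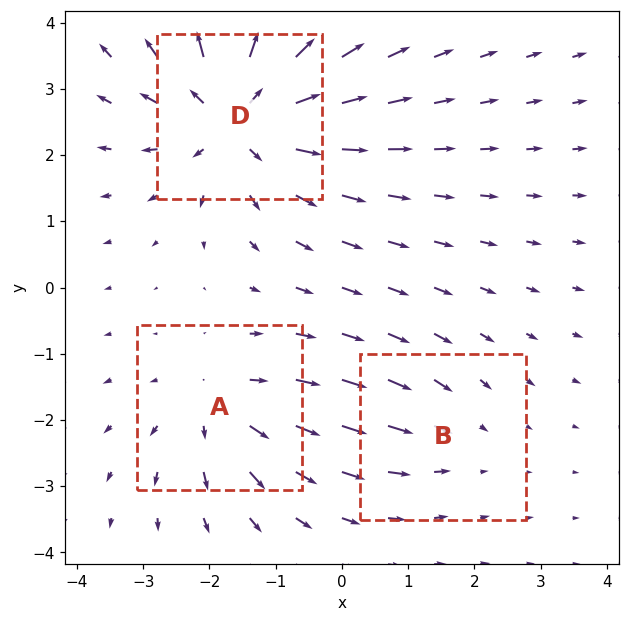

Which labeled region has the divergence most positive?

D

Divergence at each region's feature centre — A: about +3, B: about -2, D: about +5. Region D is most positive.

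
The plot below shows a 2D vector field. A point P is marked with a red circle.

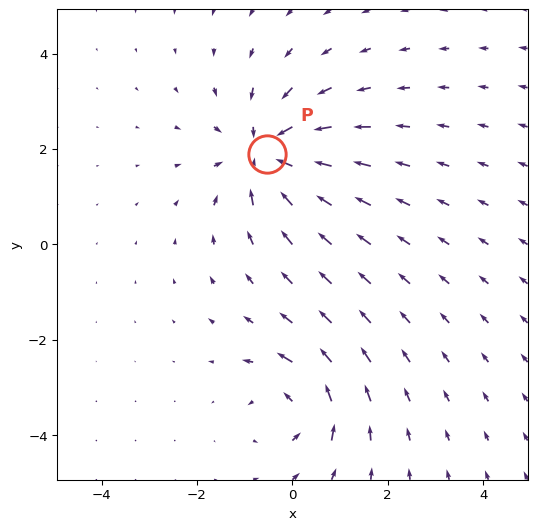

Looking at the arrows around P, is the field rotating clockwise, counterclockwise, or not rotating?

not rotating

Near P at (-0.5, 1.9) the arrows show no circulation. The curl there is ≈0.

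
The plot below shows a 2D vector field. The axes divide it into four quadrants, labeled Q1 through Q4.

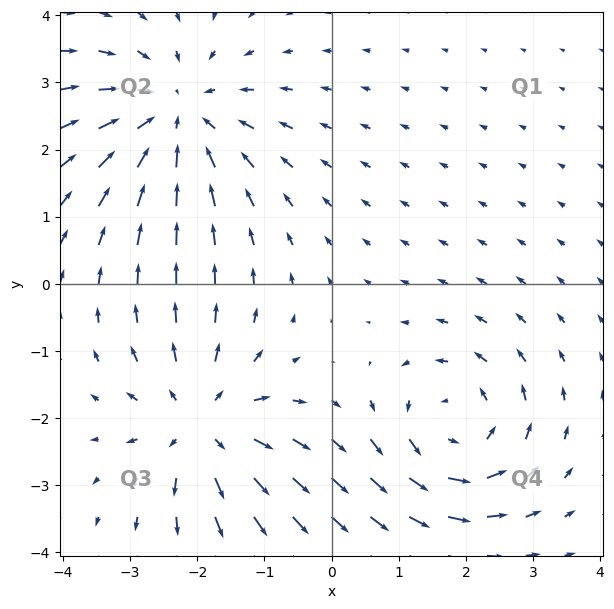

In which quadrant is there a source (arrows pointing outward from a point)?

Q3

The source sits at approximately (-1.9, -2.1), which lies in quadrant Q3. The divergence there is about +4, positive as expected for a source.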